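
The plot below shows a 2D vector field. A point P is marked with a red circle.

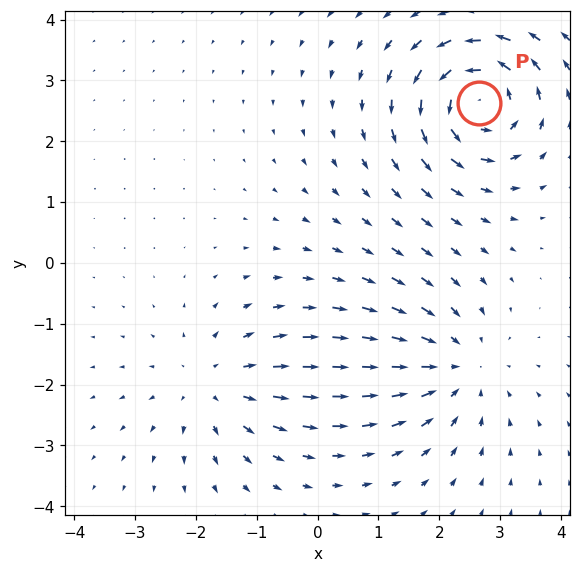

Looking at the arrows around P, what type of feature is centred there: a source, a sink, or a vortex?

At P (2.7, 2.6) the arrows circulate counterclockwise. Divergence ≈0, curl about +6 — near-zero divergence with nonzero curl is a vortex.

vortex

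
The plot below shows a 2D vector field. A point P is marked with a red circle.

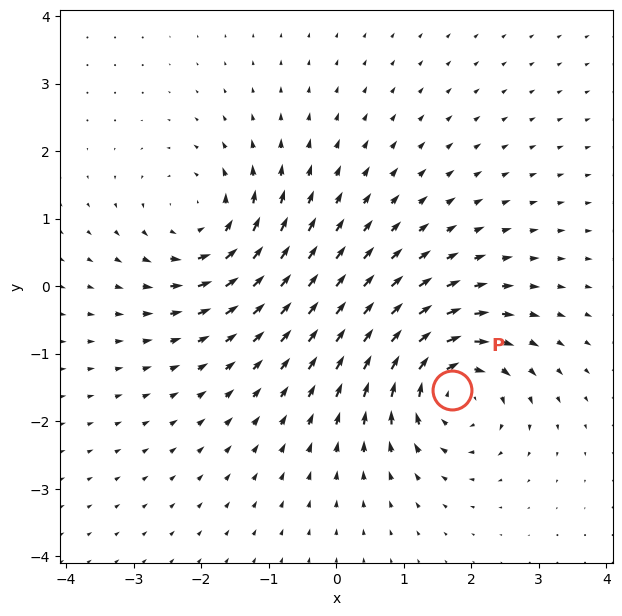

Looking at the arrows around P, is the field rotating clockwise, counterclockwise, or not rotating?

Near P at (1.7, -1.5) the arrows circulate clockwise. The curl (z-component) there is about -4; negative curl means clockwise rotation.

clockwise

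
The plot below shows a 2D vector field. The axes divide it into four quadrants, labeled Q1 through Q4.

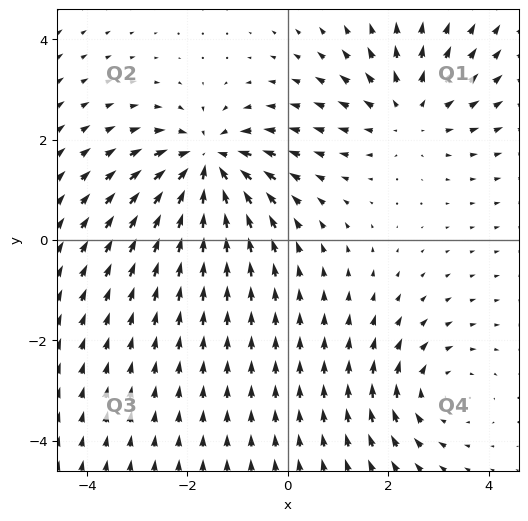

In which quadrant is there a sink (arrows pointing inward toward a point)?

The sink sits at approximately (-1.6, 1.5), which lies in quadrant Q2. The divergence there is about -4, negative as expected for a sink.

Q2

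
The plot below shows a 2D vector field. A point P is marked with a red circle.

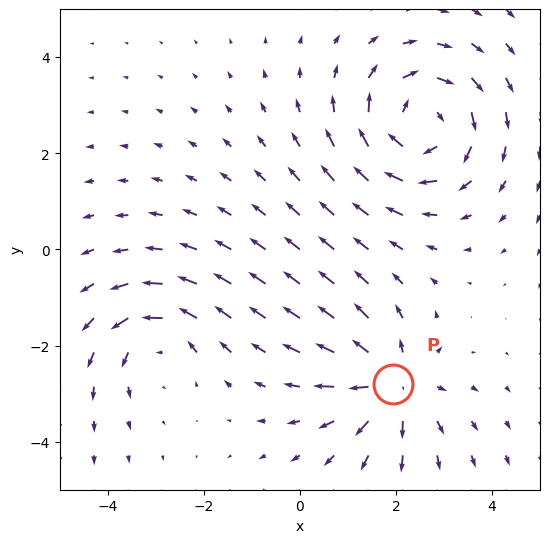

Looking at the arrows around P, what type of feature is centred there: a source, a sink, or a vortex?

source

At P (1.9, -2.8) the arrows spread outward. Divergence about +4, curl ≈0 — positive divergence with near-zero curl is a source.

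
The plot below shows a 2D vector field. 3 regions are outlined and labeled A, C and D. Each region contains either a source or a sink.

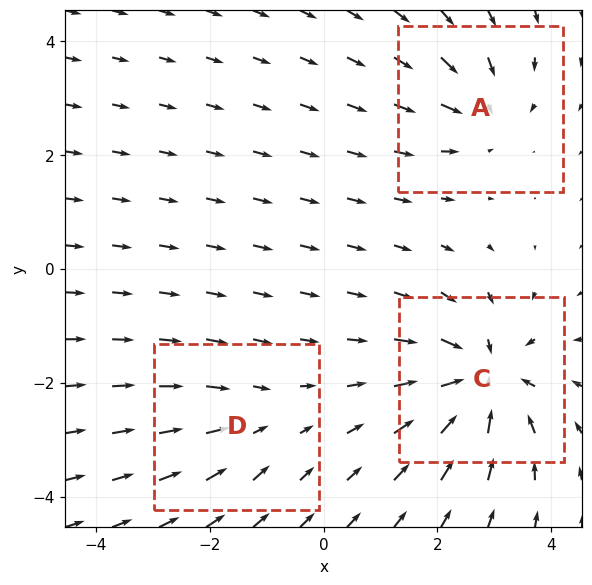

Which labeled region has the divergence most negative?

C

Divergence at each region's feature centre — A: about -4, C: about -6, D: about -2. Region C is most negative.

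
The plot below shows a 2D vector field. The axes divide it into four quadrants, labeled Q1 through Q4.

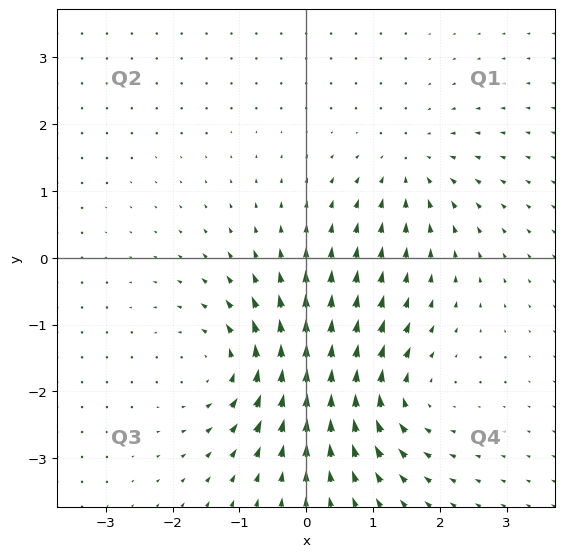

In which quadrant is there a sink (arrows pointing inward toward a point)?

Q1

The sink sits at approximately (1.6, 1.3), which lies in quadrant Q1. The divergence there is about -4, negative as expected for a sink.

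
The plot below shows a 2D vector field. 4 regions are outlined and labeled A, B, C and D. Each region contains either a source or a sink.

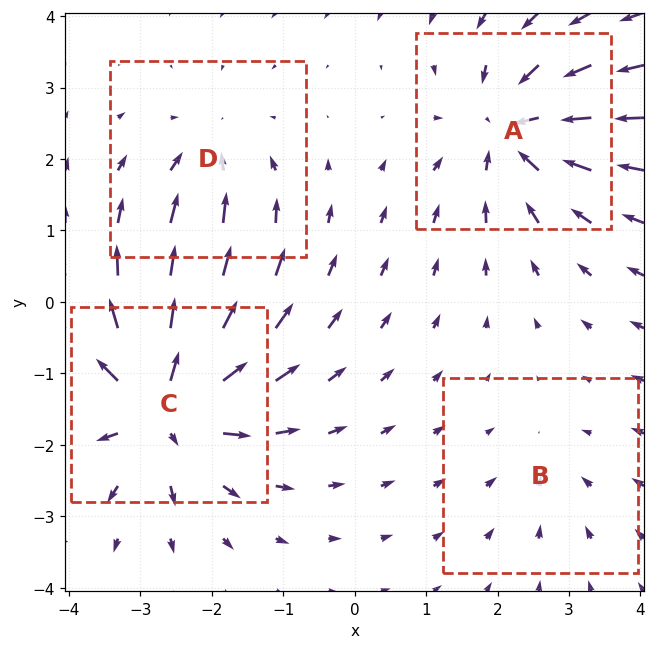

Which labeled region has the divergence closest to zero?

B

Divergence at each region's feature centre — A: about -6, B: about -2, C: about +7, D: about -4. Region B is closest to zero.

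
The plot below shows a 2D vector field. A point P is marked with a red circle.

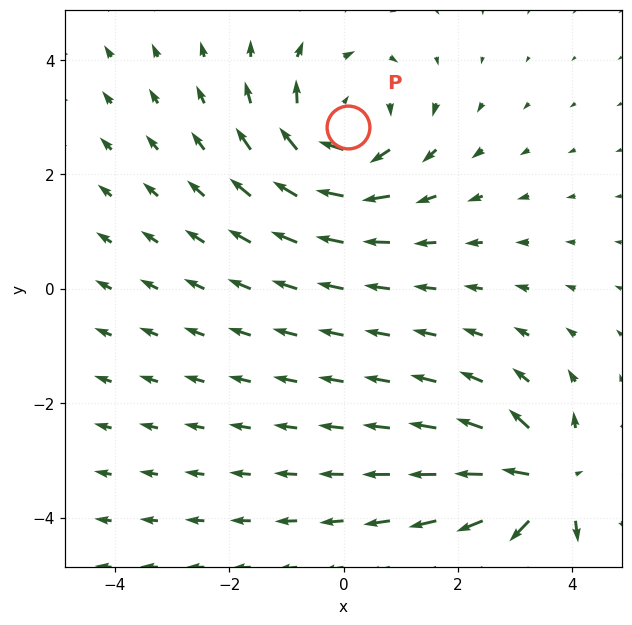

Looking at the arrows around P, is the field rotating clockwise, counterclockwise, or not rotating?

Near P at (0.1, 2.8) the arrows circulate clockwise. The curl (z-component) there is about -4; negative curl means clockwise rotation.

clockwise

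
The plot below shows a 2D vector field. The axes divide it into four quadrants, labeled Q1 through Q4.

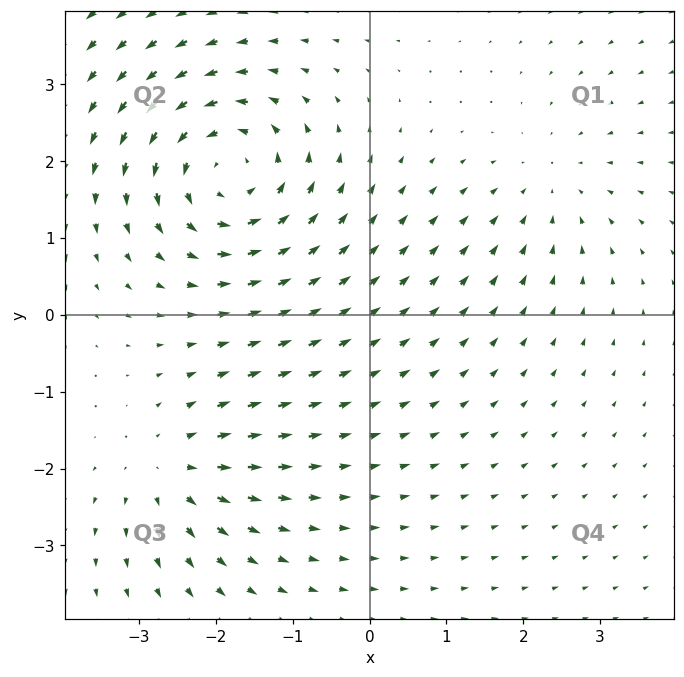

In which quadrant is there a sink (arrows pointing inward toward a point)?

The sink sits at approximately (2.4, 1.7), which lies in quadrant Q1. The divergence there is about -2, negative as expected for a sink.

Q1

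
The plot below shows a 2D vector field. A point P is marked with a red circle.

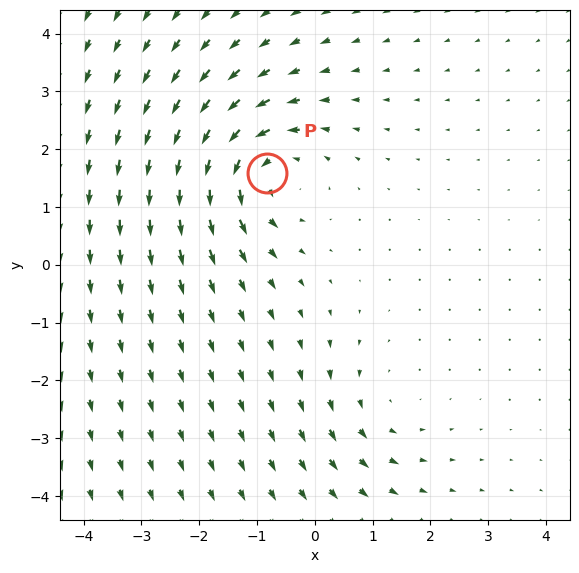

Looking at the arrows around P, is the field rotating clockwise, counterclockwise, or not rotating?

Near P at (-0.8, 1.6) the arrows circulate counterclockwise. The curl (z-component) there is about +5; positive curl means counterclockwise rotation.

counterclockwise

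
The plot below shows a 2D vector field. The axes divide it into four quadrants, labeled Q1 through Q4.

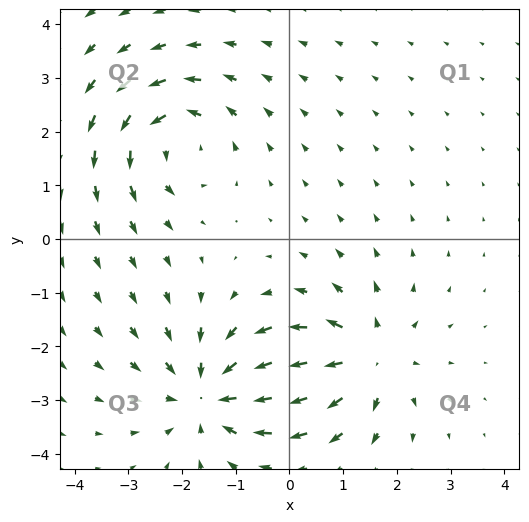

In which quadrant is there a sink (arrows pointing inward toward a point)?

Q3

The sink sits at approximately (-1.5, -2.9), which lies in quadrant Q3. The divergence there is about -5, negative as expected for a sink.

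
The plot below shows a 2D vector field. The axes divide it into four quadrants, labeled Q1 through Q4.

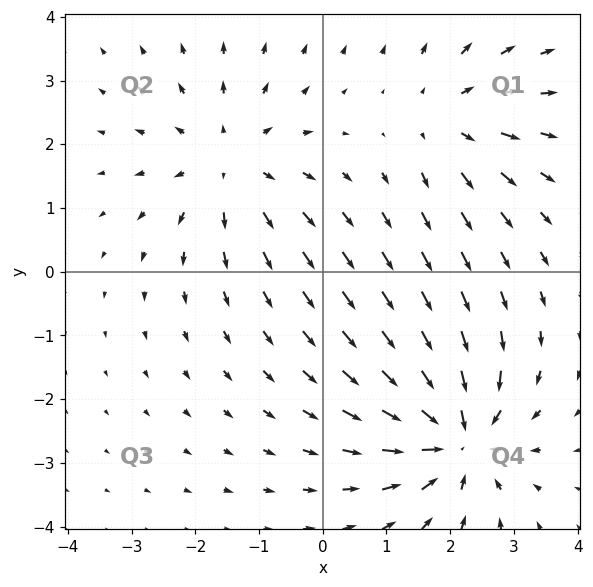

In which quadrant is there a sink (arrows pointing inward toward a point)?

The sink sits at approximately (2.1, -2.6), which lies in quadrant Q4. The divergence there is about -6, negative as expected for a sink.

Q4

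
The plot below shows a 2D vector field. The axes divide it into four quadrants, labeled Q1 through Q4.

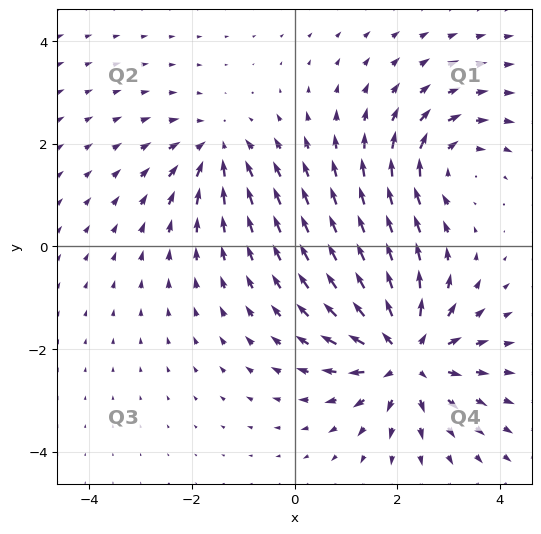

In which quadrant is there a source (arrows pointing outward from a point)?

Q4

The source sits at approximately (2.2, -2.1), which lies in quadrant Q4. The divergence there is about +5, positive as expected for a source.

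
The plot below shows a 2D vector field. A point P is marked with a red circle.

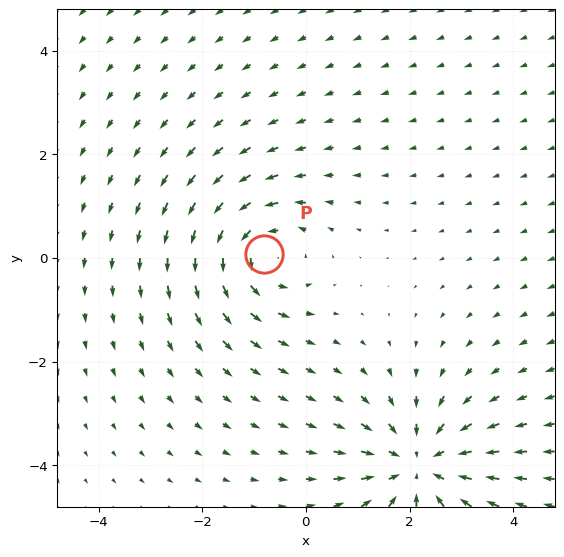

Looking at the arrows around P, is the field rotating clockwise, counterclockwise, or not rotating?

Near P at (-0.8, 0.1) the arrows circulate counterclockwise. The curl (z-component) there is about +4; positive curl means counterclockwise rotation.

counterclockwise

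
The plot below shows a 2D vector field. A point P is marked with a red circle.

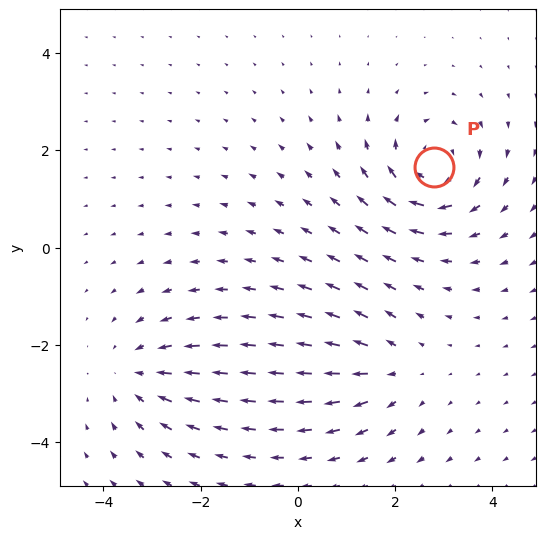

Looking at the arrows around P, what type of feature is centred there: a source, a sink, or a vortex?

At P (2.8, 1.7) the arrows circulate clockwise. Divergence ≈0, curl about -5 — near-zero divergence with nonzero curl is a vortex.

vortex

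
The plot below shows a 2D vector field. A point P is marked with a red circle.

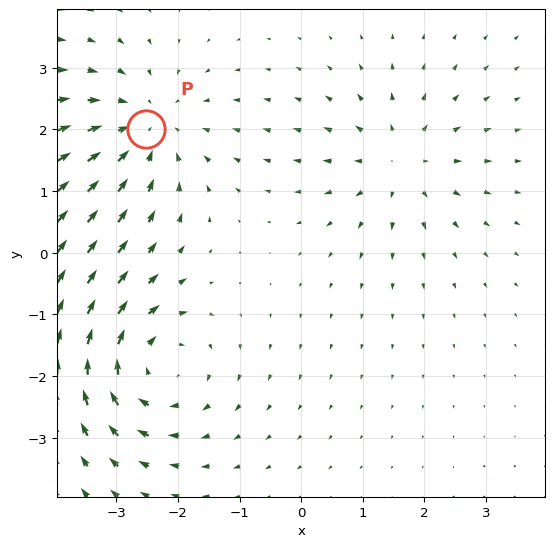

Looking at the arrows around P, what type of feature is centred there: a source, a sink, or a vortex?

At P (-2.5, 2.0) the arrows converge inward. Divergence about -4, curl ≈0 — negative divergence with near-zero curl is a sink.

sink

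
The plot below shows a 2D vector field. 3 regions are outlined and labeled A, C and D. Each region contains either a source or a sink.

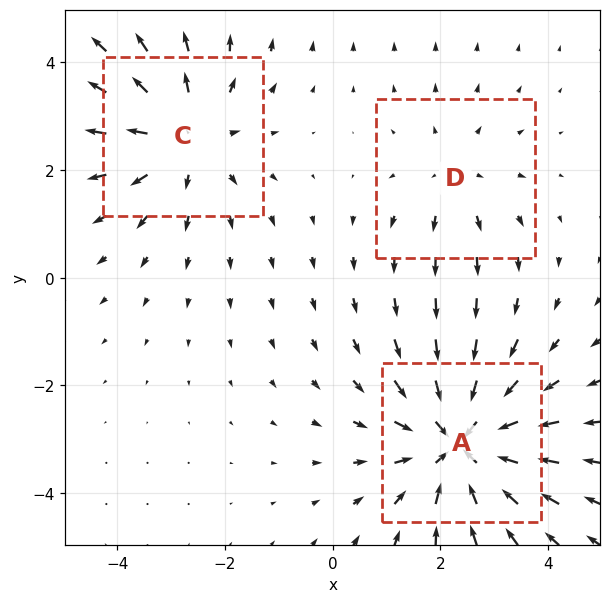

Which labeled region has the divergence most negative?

Divergence at each region's feature centre — A: about -4, C: about +3, D: about +2. Region A is most negative.

A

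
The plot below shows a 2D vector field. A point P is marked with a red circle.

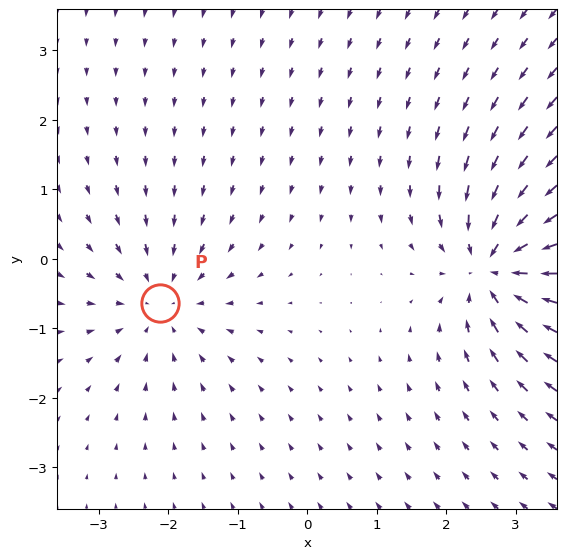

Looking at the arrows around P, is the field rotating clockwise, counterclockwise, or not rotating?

not rotating

Near P at (-2.1, -0.6) the arrows show no circulation. The curl there is ≈0.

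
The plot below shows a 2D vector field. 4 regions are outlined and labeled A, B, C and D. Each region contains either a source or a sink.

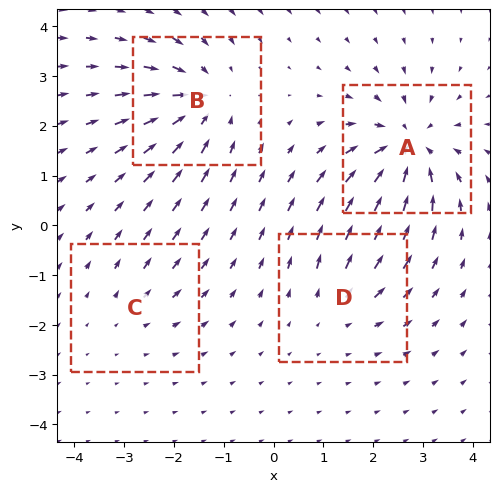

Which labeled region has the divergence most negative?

A

Divergence at each region's feature centre — A: about -7, B: about -5, C: about +2, D: about +3. Region A is most negative.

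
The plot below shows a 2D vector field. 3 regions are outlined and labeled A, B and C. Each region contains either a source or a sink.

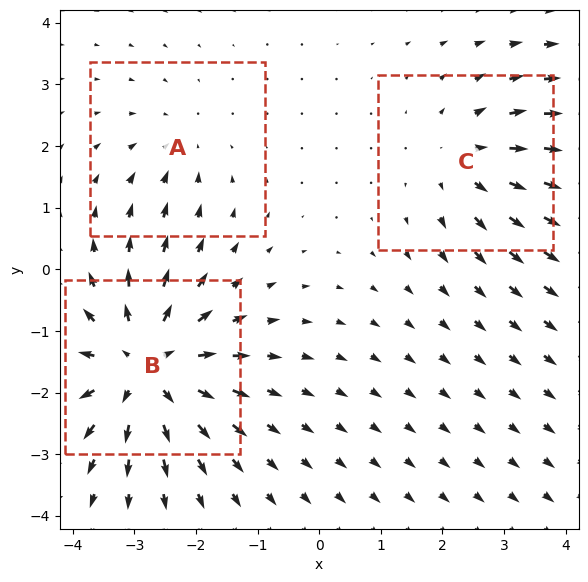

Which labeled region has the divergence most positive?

Divergence at each region's feature centre — A: about -2, B: about +5, C: about +3. Region B is most positive.

B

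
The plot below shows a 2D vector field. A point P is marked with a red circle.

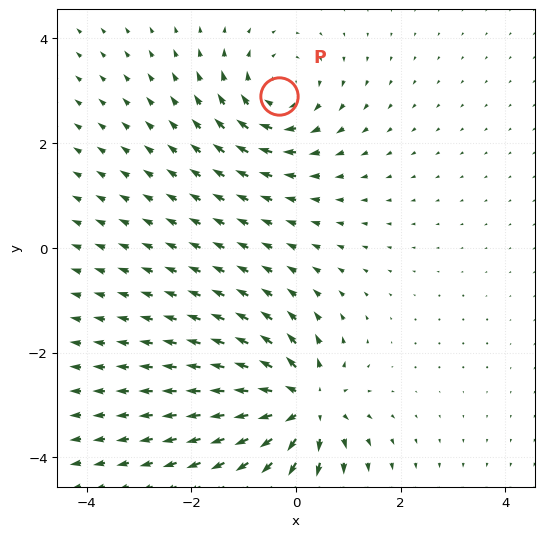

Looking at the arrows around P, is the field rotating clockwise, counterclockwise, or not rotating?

clockwise

Near P at (-0.3, 2.9) the arrows circulate clockwise. The curl (z-component) there is about -4; negative curl means clockwise rotation.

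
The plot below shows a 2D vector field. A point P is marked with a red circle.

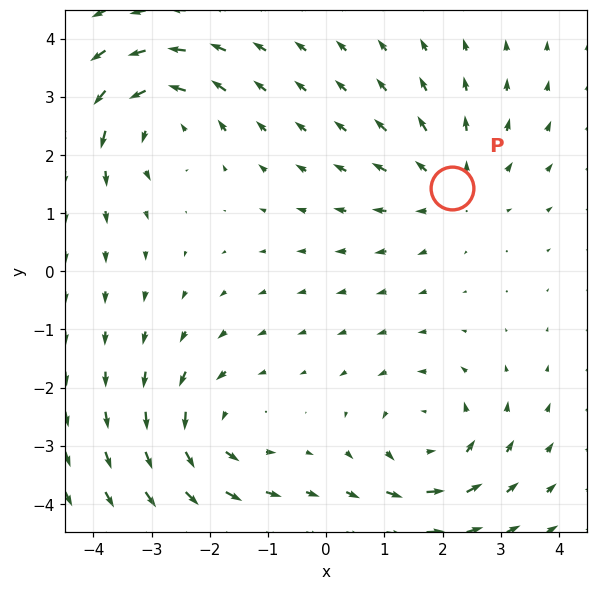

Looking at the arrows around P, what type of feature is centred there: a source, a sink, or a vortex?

source

At P (2.2, 1.4) the arrows spread outward. Divergence about +3, curl ≈0 — positive divergence with near-zero curl is a source.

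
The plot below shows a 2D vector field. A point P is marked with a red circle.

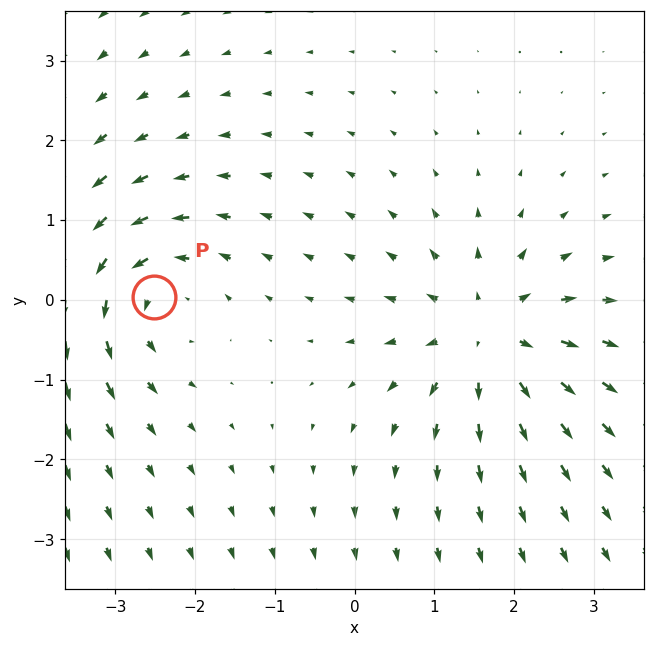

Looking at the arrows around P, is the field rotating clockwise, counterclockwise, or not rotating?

counterclockwise

Near P at (-2.5, 0.0) the arrows circulate counterclockwise. The curl (z-component) there is about +3; positive curl means counterclockwise rotation.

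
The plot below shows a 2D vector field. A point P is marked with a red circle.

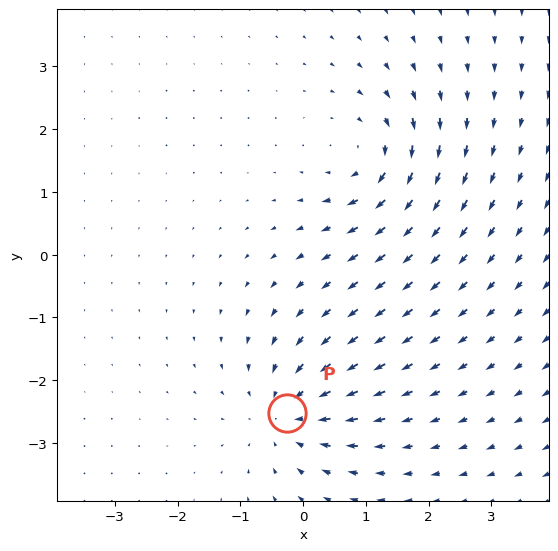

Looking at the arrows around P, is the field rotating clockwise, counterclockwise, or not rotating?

Near P at (-0.3, -2.5) the arrows show no circulation. The curl there is ≈0.

not rotating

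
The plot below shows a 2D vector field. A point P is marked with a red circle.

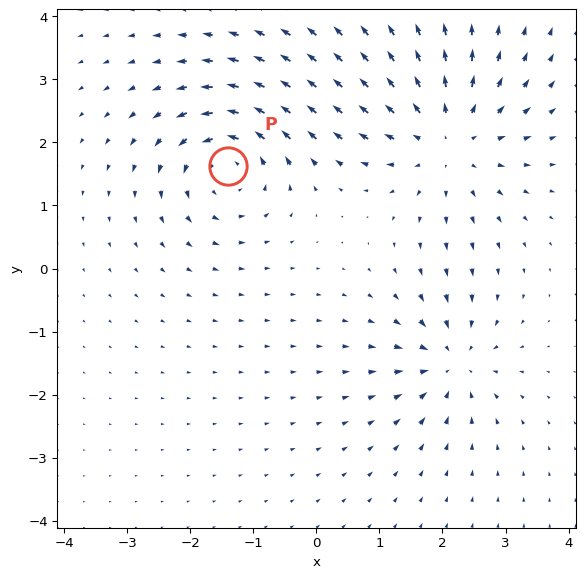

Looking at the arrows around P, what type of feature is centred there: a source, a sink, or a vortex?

At P (-1.4, 1.6) the arrows circulate counterclockwise. Divergence ≈0, curl about +5 — near-zero divergence with nonzero curl is a vortex.

vortex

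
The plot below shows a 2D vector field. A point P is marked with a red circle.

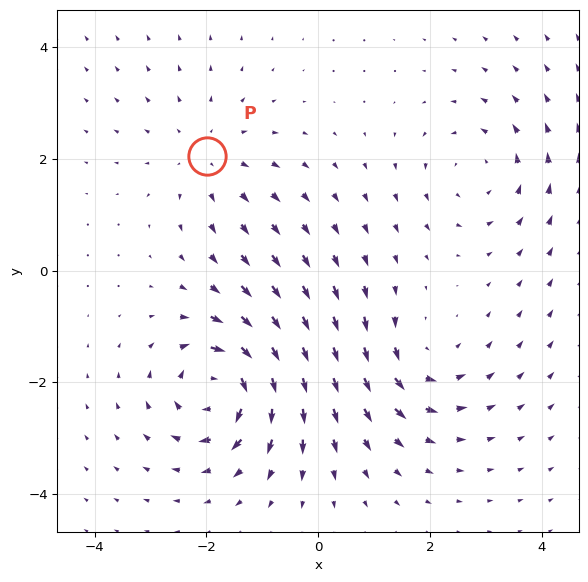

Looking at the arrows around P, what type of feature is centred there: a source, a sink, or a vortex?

source

At P (-2.0, 2.1) the arrows spread outward. Divergence about +3, curl ≈0 — positive divergence with near-zero curl is a source.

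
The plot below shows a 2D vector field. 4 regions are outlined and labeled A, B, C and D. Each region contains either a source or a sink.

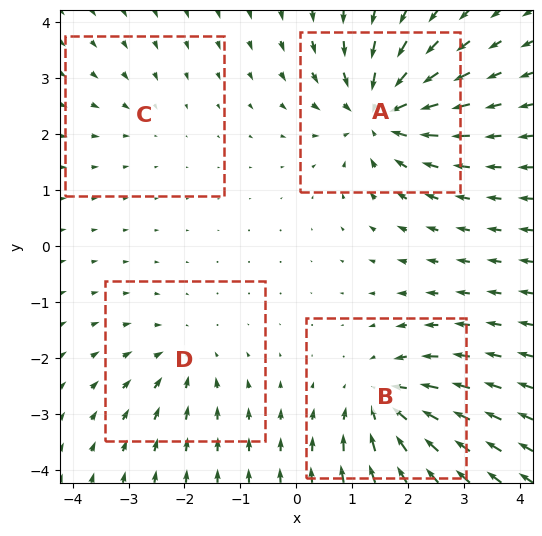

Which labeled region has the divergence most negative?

A

Divergence at each region's feature centre — A: about -7, B: about -6, C: about -2, D: about -4. Region A is most negative.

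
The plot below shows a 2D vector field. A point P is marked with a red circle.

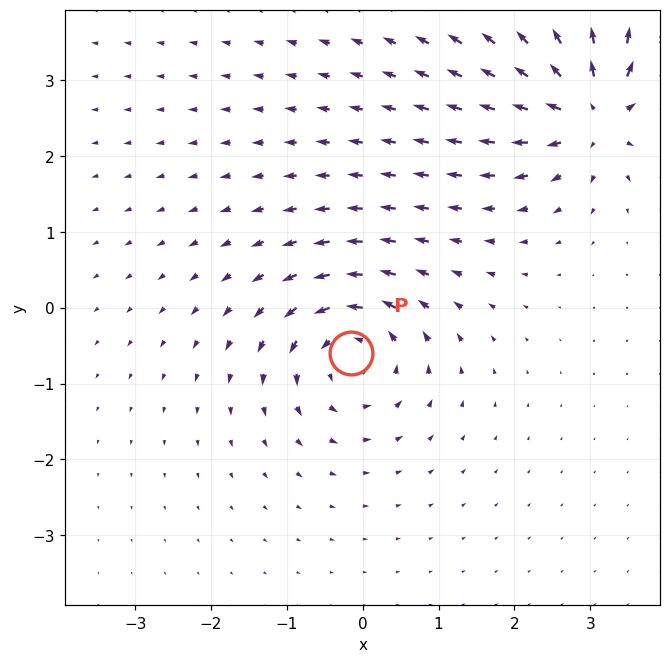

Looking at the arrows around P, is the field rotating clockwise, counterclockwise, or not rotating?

counterclockwise

Near P at (-0.1, -0.6) the arrows circulate counterclockwise. The curl (z-component) there is about +5; positive curl means counterclockwise rotation.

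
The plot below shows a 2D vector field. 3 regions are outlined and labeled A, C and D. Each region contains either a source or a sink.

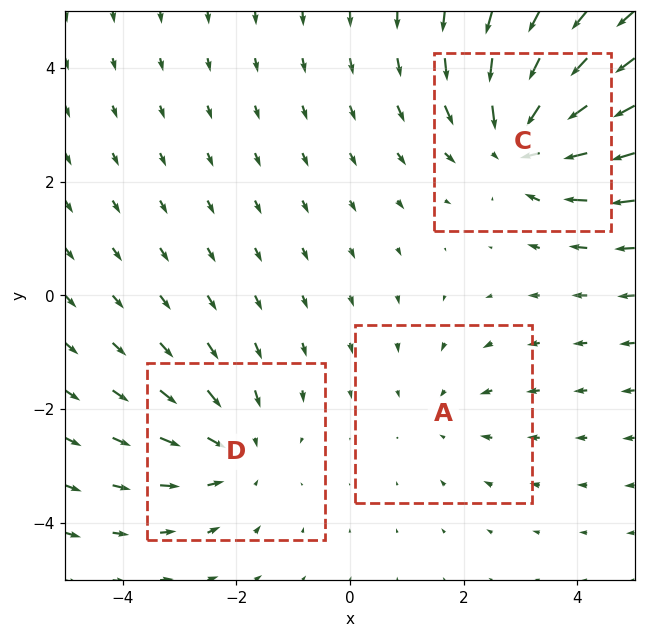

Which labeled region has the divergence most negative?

C

Divergence at each region's feature centre — A: about -2, C: about -4, D: about -3. Region C is most negative.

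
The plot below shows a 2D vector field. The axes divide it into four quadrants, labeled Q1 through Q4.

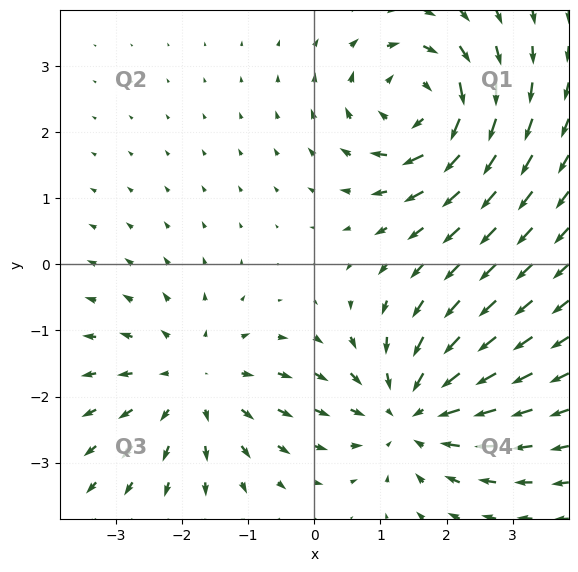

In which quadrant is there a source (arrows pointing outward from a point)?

Q3

The source sits at approximately (-1.8, -1.8), which lies in quadrant Q3. The divergence there is about +3, positive as expected for a source.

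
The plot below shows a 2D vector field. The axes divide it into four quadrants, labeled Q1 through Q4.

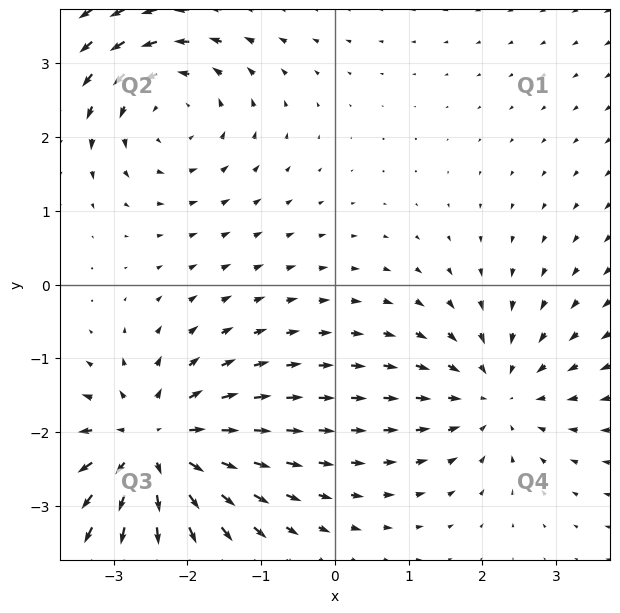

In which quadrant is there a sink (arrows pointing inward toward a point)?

Q4

The sink sits at approximately (2.2, -1.5), which lies in quadrant Q4. The divergence there is about -3, negative as expected for a sink.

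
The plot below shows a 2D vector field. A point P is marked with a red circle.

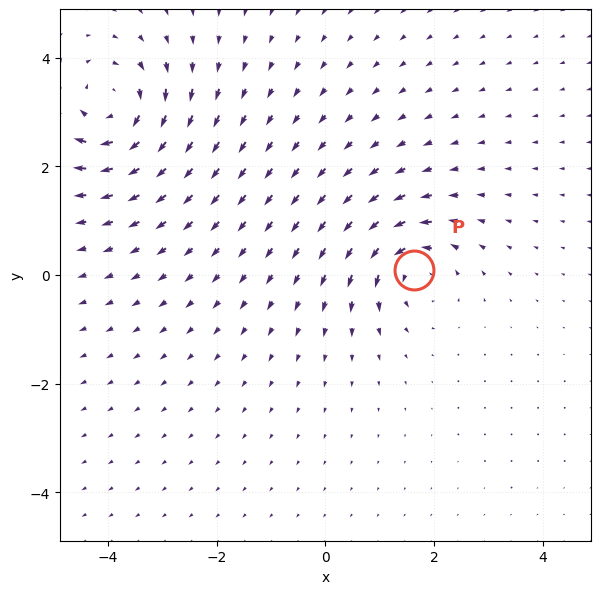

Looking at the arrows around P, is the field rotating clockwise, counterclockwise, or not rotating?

Near P at (1.6, 0.1) the arrows circulate counterclockwise. The curl (z-component) there is about +6; positive curl means counterclockwise rotation.

counterclockwise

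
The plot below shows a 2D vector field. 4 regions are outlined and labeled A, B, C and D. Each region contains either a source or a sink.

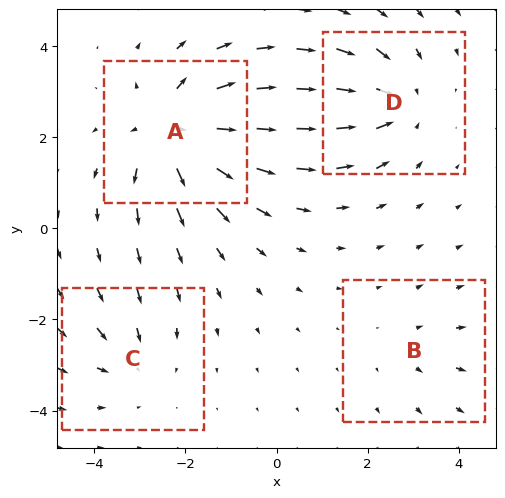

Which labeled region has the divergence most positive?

A

Divergence at each region's feature centre — A: about +6, B: about +2, C: about -3, D: about -4. Region A is most positive.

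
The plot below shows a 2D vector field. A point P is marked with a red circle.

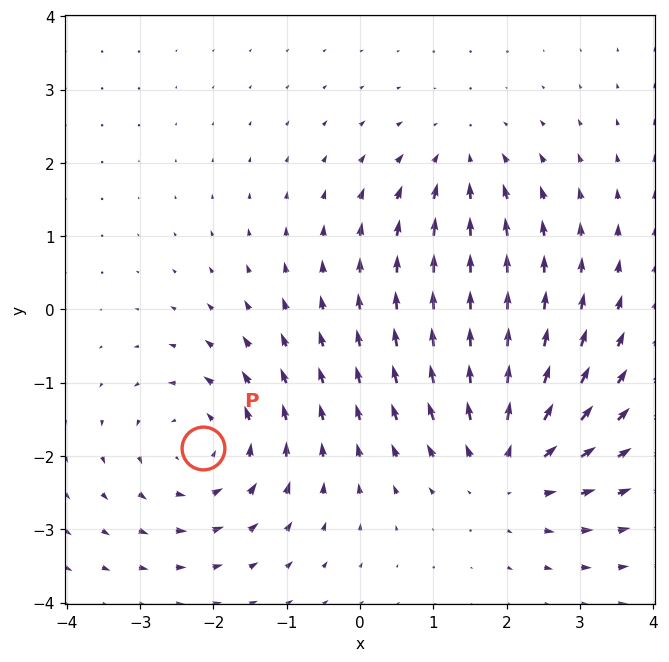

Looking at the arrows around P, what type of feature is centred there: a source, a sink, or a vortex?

At P (-2.1, -1.9) the arrows circulate counterclockwise. Divergence ≈0, curl about +4 — near-zero divergence with nonzero curl is a vortex.

vortex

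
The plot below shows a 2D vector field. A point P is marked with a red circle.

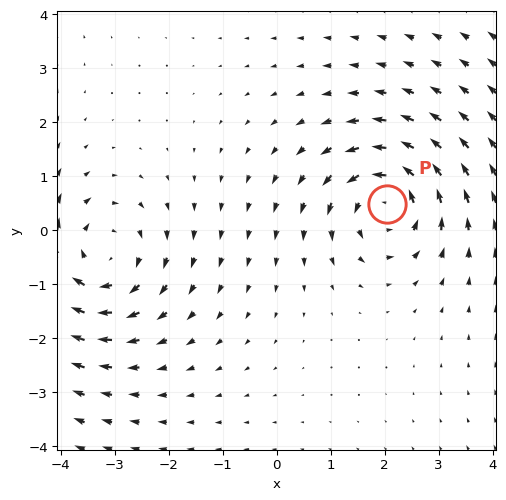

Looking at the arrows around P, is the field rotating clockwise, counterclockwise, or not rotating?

Near P at (2.1, 0.5) the arrows circulate counterclockwise. The curl (z-component) there is about +5; positive curl means counterclockwise rotation.

counterclockwise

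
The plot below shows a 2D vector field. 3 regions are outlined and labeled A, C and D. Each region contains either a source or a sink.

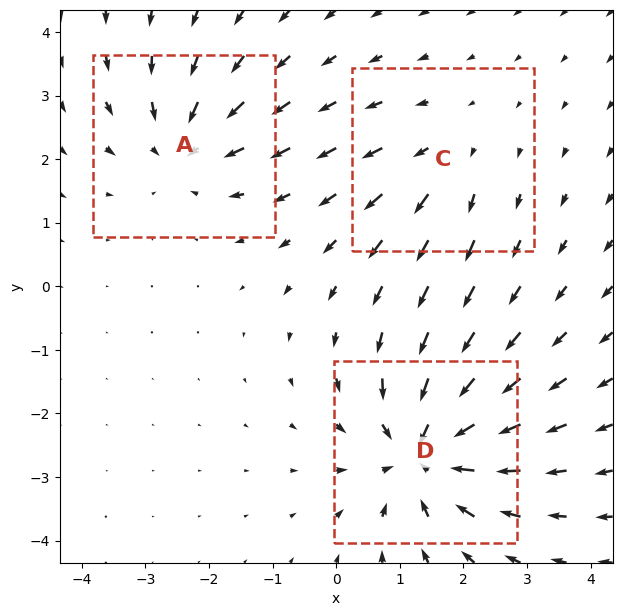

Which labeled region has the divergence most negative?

D

Divergence at each region's feature centre — A: about -3, C: about +2, D: about -5. Region D is most negative.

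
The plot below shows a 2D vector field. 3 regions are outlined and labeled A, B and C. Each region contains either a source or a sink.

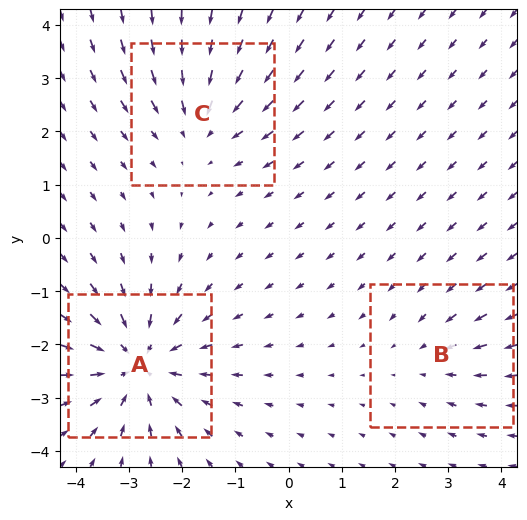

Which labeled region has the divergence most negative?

Divergence at each region's feature centre — A: about -5, B: about -2, C: about -3. Region A is most negative.

A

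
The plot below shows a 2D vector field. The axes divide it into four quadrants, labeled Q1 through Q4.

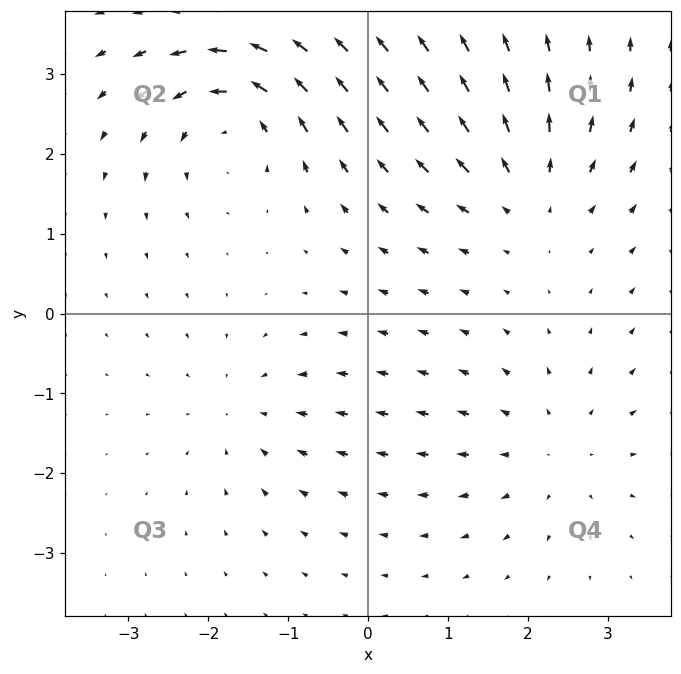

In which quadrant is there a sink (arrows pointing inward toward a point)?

Q3

The sink sits at approximately (-1.5, -1.2), which lies in quadrant Q3. The divergence there is about -3, negative as expected for a sink.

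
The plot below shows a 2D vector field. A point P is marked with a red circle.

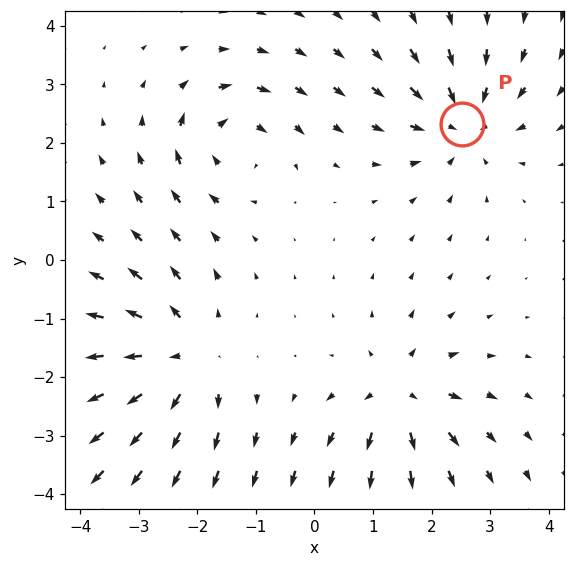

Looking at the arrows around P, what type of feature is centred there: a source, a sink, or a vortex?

sink

At P (2.5, 2.3) the arrows converge inward. Divergence about -5, curl ≈0 — negative divergence with near-zero curl is a sink.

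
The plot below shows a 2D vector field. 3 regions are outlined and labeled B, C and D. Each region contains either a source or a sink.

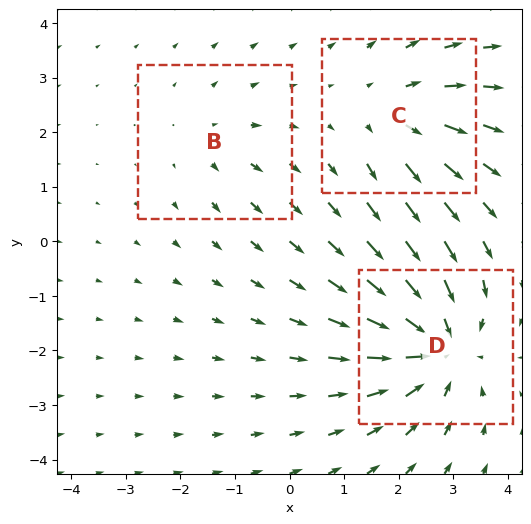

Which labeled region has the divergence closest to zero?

B

Divergence at each region's feature centre — B: about +2, C: about +3, D: about -5. Region B is closest to zero.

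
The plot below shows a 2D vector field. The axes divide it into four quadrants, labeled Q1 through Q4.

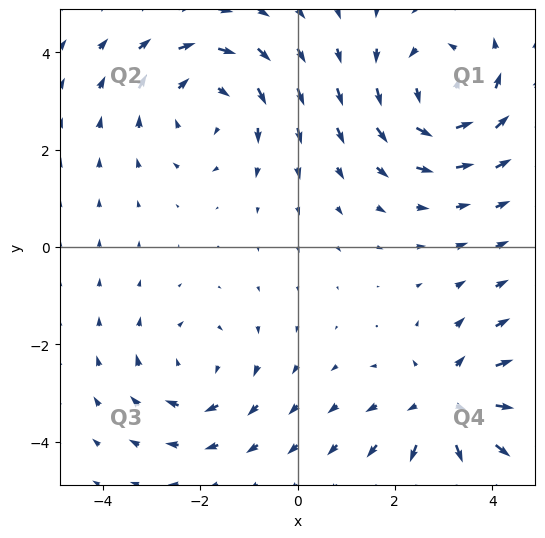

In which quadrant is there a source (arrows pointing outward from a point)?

Q4

The source sits at approximately (3.1, -3.3), which lies in quadrant Q4. The divergence there is about +4, positive as expected for a source.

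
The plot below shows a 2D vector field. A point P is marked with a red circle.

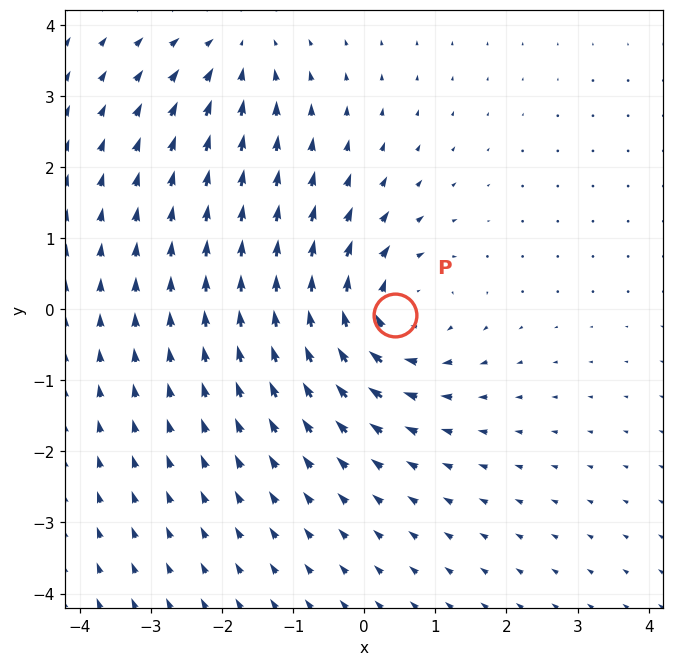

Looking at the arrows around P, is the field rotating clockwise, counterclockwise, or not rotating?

clockwise

Near P at (0.4, -0.1) the arrows circulate clockwise. The curl (z-component) there is about -5; negative curl means clockwise rotation.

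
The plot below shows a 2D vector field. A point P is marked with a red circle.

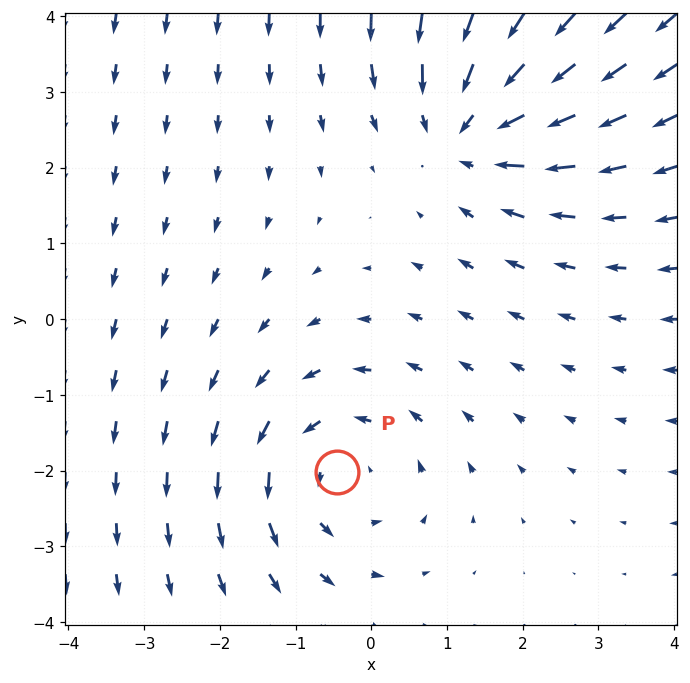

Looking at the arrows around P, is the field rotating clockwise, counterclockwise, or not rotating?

counterclockwise

Near P at (-0.4, -2.0) the arrows circulate counterclockwise. The curl (z-component) there is about +2; positive curl means counterclockwise rotation.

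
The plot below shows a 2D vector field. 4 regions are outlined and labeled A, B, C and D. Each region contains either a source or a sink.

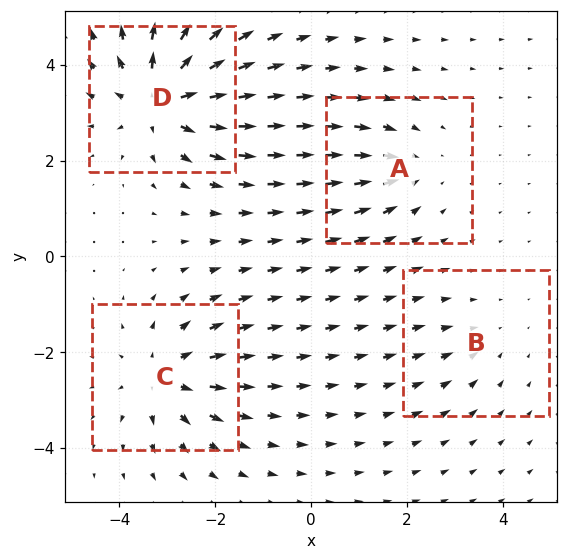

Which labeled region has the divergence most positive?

D

Divergence at each region's feature centre — A: about -3, B: about -2, C: about +5, D: about +6. Region D is most positive.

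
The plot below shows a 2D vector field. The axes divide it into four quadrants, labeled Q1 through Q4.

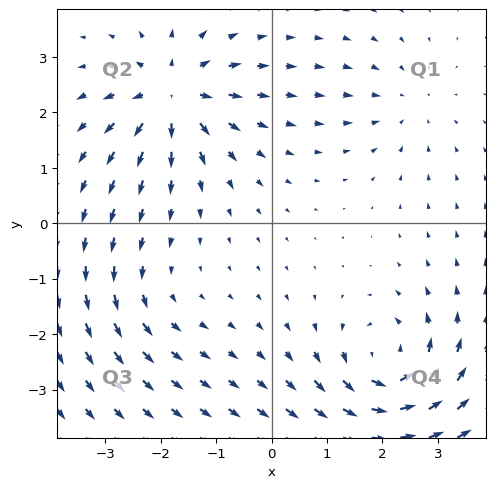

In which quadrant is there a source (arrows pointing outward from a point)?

Q2

The source sits at approximately (-1.8, 2.3), which lies in quadrant Q2. The divergence there is about +6, positive as expected for a source.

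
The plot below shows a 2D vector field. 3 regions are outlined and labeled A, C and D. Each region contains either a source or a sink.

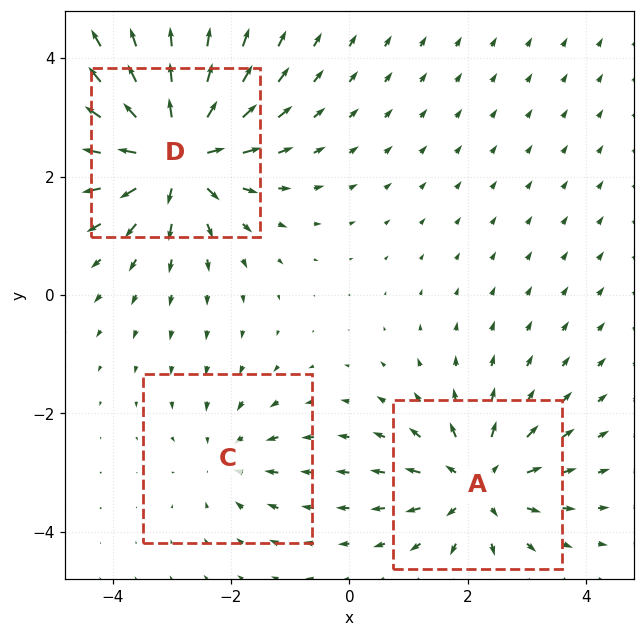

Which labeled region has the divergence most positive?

D

Divergence at each region's feature centre — A: about +4, C: about -2, D: about +6. Region D is most positive.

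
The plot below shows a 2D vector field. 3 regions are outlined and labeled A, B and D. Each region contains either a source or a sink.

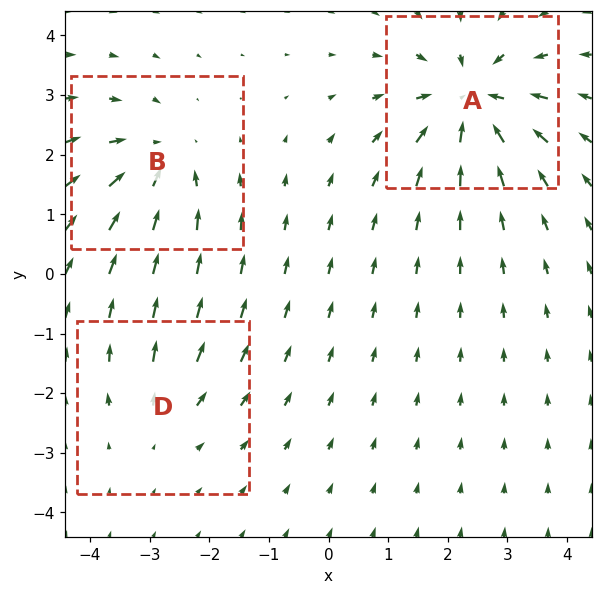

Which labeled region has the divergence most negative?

Divergence at each region's feature centre — A: about -5, B: about -3, D: about +2. Region A is most negative.

A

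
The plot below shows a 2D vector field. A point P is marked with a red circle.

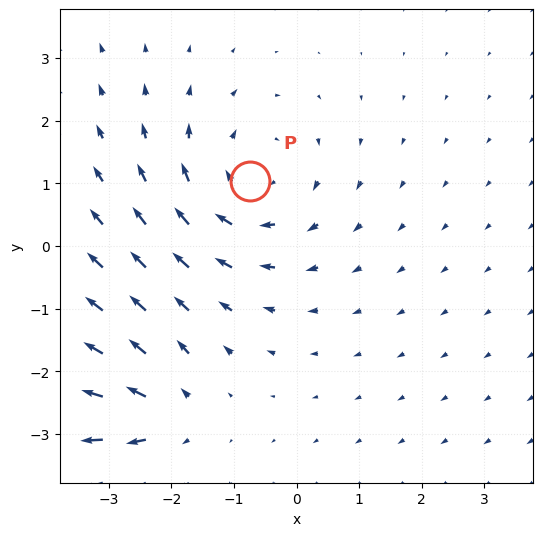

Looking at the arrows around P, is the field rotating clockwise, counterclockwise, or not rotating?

Near P at (-0.7, 1.0) the arrows circulate clockwise. The curl (z-component) there is about -3; negative curl means clockwise rotation.

clockwise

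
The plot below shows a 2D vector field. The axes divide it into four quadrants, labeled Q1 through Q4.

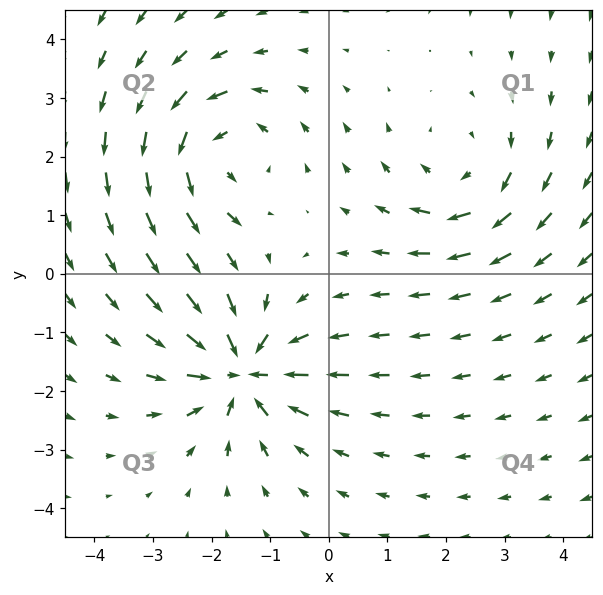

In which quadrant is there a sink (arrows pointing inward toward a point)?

Q3

The sink sits at approximately (-1.5, -1.7), which lies in quadrant Q3. The divergence there is about -6, negative as expected for a sink.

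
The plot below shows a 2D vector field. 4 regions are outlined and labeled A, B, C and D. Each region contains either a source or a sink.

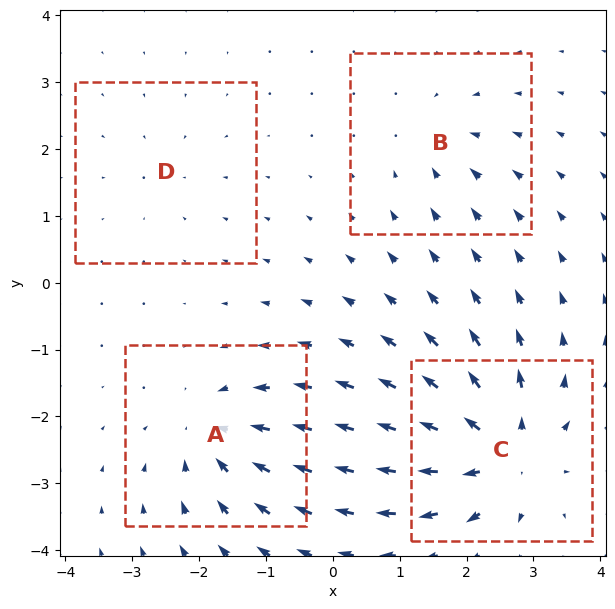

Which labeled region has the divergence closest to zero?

Divergence at each region's feature centre — A: about -6, B: about -3, C: about +8, D: about -2. Region D is closest to zero.

D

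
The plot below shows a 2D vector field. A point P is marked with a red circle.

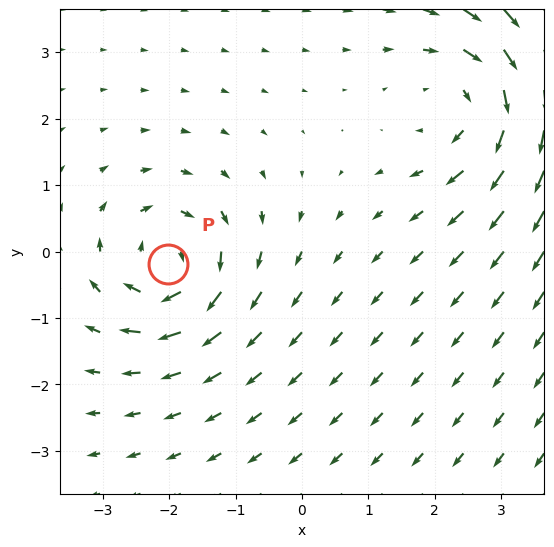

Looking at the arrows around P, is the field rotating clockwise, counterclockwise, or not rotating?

clockwise

Near P at (-2.0, -0.2) the arrows circulate clockwise. The curl (z-component) there is about -6; negative curl means clockwise rotation.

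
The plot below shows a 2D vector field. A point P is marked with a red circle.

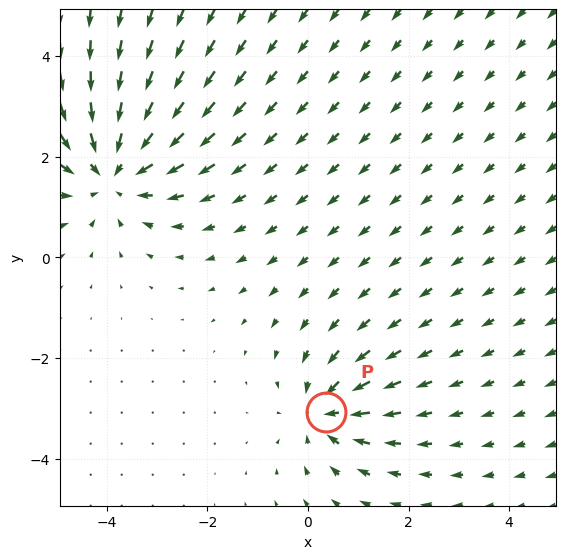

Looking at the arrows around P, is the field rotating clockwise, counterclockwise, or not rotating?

Near P at (0.4, -3.1) the arrows show no circulation. The curl there is ≈0.

not rotating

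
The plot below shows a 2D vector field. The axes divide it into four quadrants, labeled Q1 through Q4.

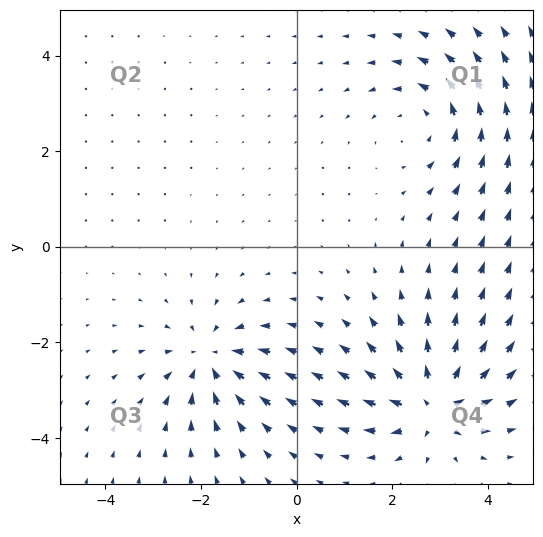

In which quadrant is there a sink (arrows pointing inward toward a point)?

Q3

The sink sits at approximately (-1.8, -2.4), which lies in quadrant Q3. The divergence there is about -4, negative as expected for a sink.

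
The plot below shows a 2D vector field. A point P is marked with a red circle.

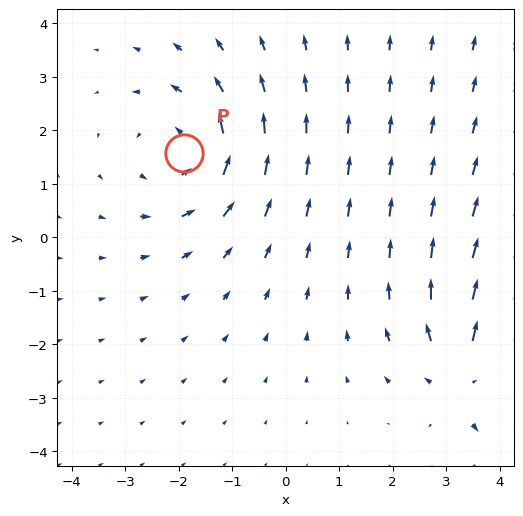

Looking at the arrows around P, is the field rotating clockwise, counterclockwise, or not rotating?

Near P at (-1.9, 1.6) the arrows circulate counterclockwise. The curl (z-component) there is about +3; positive curl means counterclockwise rotation.

counterclockwise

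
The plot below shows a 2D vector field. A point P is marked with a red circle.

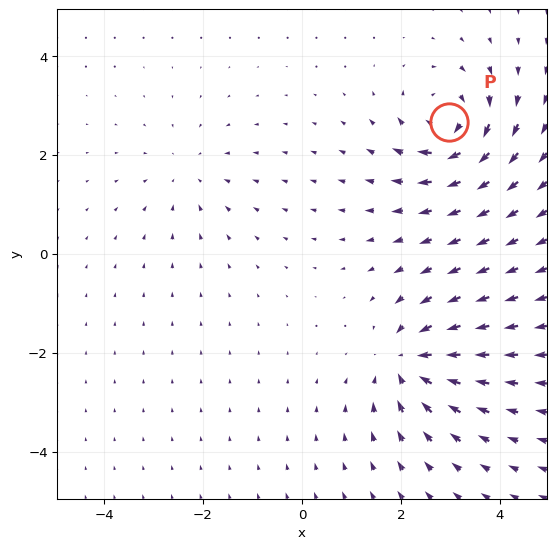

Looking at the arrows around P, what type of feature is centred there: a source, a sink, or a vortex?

vortex

At P (3.0, 2.7) the arrows circulate clockwise. Divergence ≈0, curl about -7 — near-zero divergence with nonzero curl is a vortex.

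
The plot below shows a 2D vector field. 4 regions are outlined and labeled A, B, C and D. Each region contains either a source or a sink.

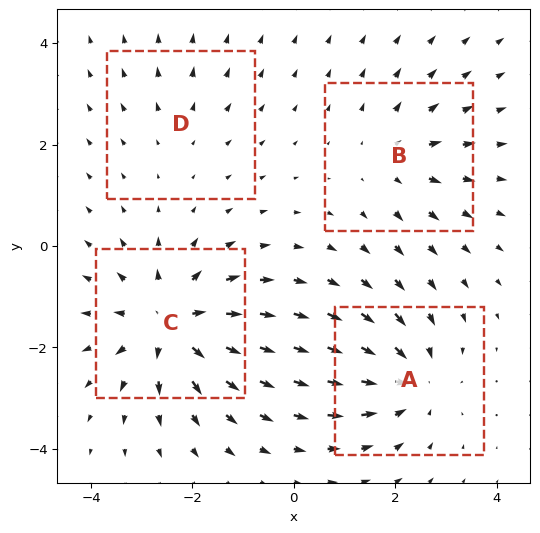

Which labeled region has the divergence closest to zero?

D

Divergence at each region's feature centre — A: about -5, B: about +3, C: about +6, D: about +2. Region D is closest to zero.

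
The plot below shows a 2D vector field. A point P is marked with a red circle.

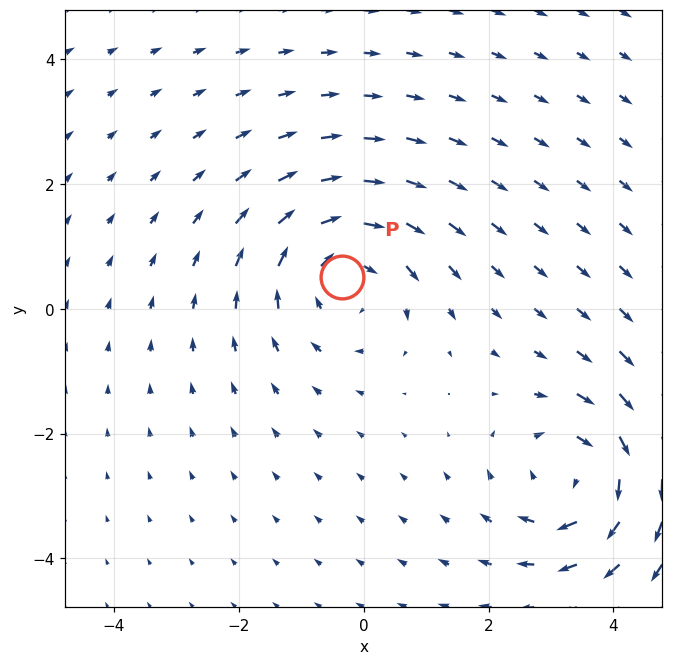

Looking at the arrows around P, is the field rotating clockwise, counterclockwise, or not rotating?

clockwise

Near P at (-0.3, 0.5) the arrows circulate clockwise. The curl (z-component) there is about -4; negative curl means clockwise rotation.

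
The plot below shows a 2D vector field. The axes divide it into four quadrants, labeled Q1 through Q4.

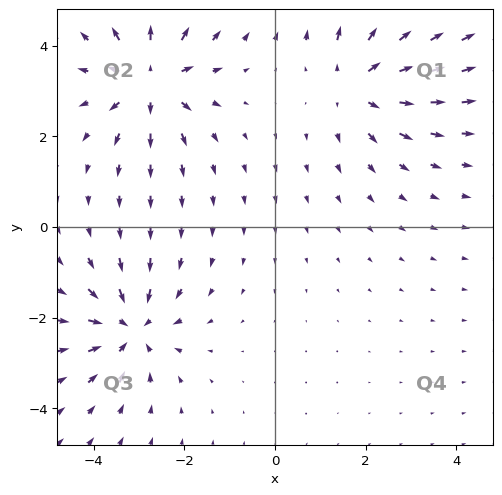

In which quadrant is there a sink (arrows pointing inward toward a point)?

Q3

The sink sits at approximately (-3.2, -2.2), which lies in quadrant Q3. The divergence there is about -5, negative as expected for a sink.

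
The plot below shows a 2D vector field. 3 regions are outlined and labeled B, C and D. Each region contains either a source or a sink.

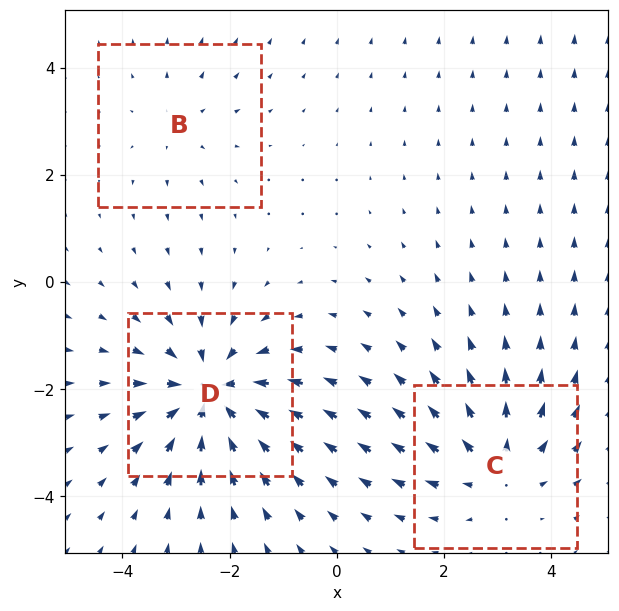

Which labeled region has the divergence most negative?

Divergence at each region's feature centre — B: about +2, C: about +3, D: about -5. Region D is most negative.

D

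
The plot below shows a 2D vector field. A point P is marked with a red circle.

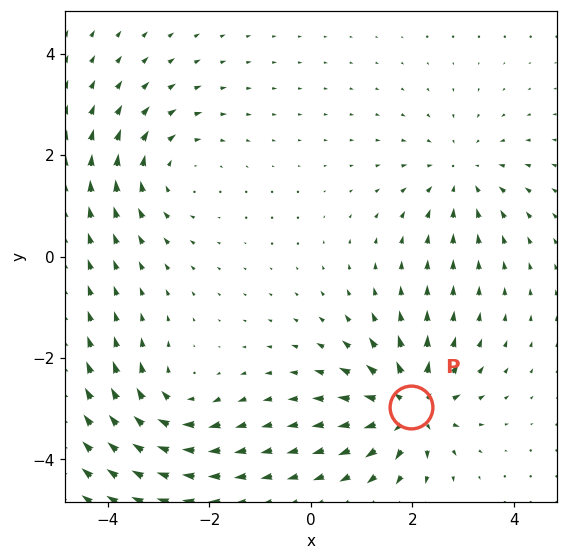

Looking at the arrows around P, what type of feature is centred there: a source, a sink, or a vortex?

source

At P (2.0, -3.0) the arrows spread outward. Divergence about +7, curl ≈0 — positive divergence with near-zero curl is a source.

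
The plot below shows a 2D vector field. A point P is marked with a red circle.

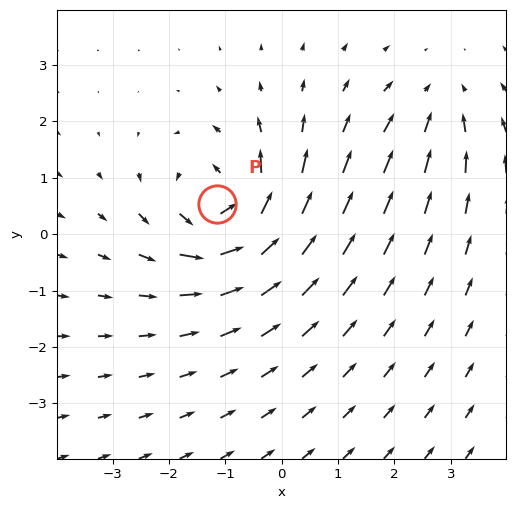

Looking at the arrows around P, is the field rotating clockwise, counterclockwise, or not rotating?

counterclockwise

Near P at (-1.2, 0.5) the arrows circulate counterclockwise. The curl (z-component) there is about +6; positive curl means counterclockwise rotation.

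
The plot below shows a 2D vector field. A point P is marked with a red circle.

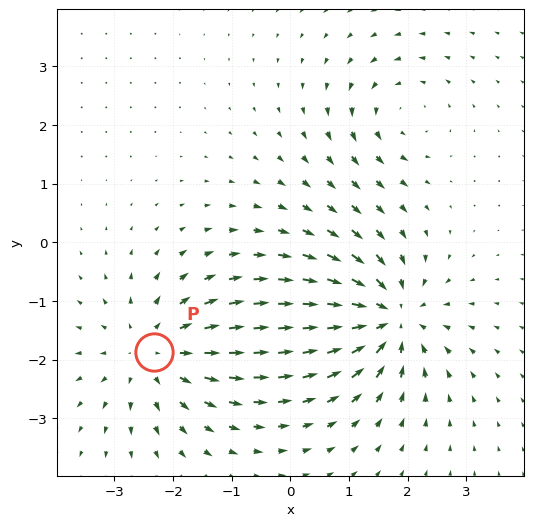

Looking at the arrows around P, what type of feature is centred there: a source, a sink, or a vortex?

At P (-2.3, -1.9) the arrows spread outward. Divergence about +4, curl ≈0 — positive divergence with near-zero curl is a source.

source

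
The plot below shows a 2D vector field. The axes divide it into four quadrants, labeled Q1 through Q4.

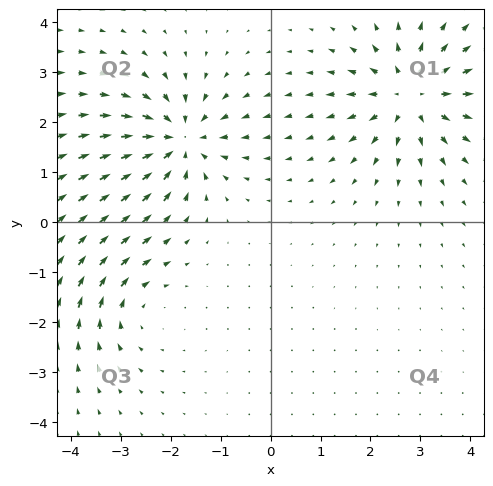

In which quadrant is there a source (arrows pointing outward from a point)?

Q1

The source sits at approximately (2.8, 2.6), which lies in quadrant Q1. The divergence there is about +6, positive as expected for a source.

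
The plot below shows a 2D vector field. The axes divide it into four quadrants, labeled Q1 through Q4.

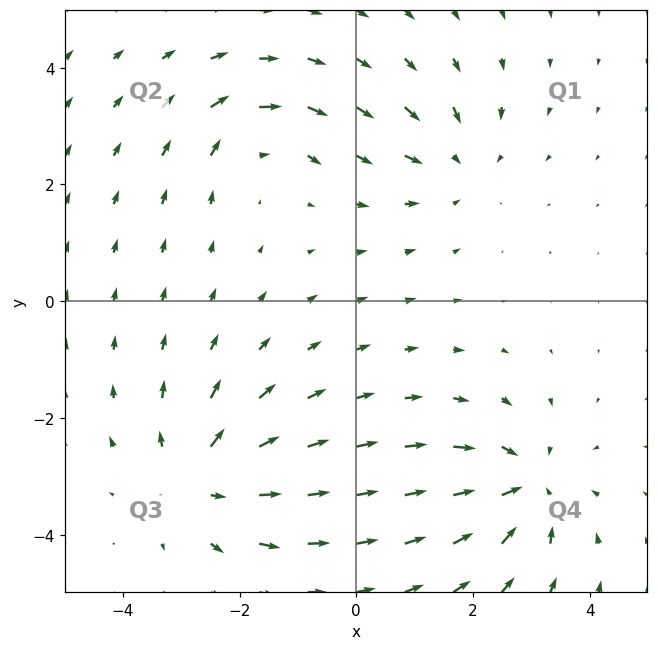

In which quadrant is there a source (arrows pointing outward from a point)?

Q3

The source sits at approximately (-2.7, -3.1), which lies in quadrant Q3. The divergence there is about +4, positive as expected for a source.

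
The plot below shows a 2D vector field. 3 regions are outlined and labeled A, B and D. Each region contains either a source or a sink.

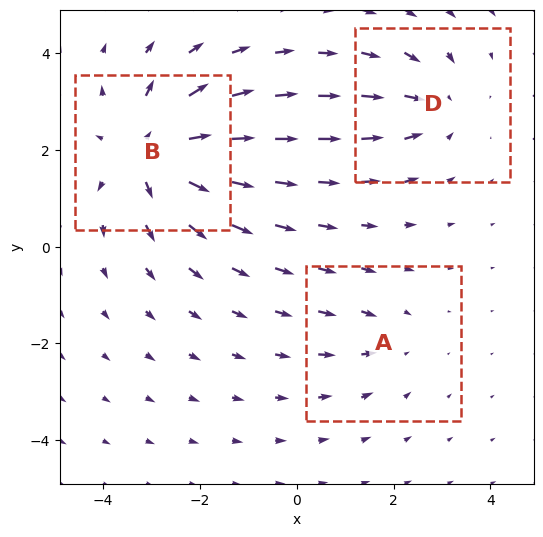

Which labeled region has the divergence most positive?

B

Divergence at each region's feature centre — A: about -2, B: about +5, D: about -3. Region B is most positive.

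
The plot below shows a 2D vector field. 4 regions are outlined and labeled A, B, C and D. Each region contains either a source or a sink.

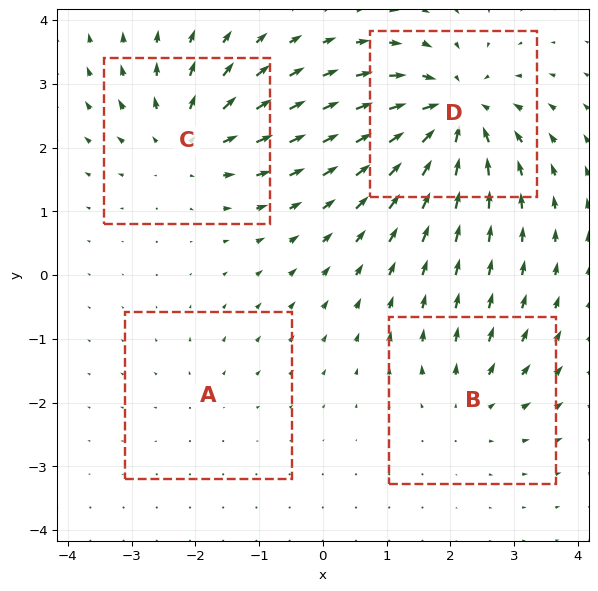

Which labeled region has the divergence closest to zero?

Divergence at each region's feature centre — A: about +2, B: about +4, C: about +6, D: about -8. Region A is closest to zero.

A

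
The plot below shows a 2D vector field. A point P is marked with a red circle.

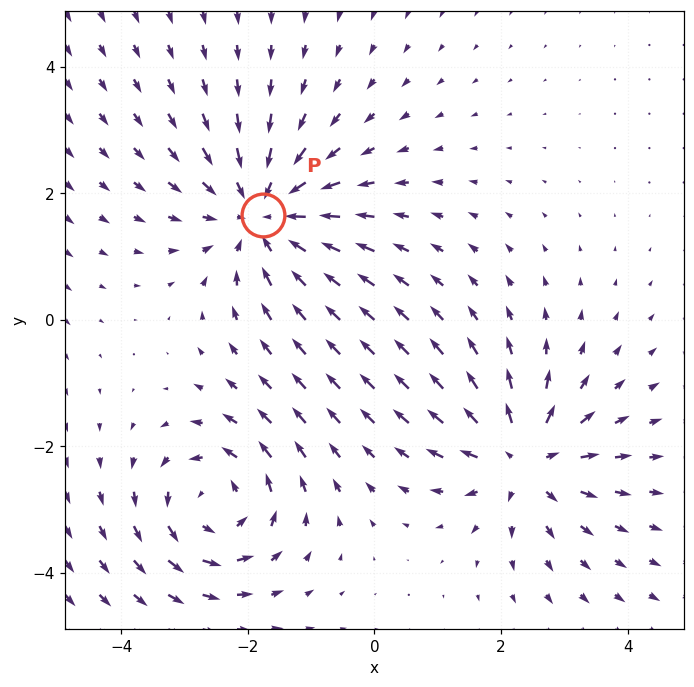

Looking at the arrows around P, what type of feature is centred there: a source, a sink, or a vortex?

At P (-1.8, 1.7) the arrows converge inward. Divergence about -4, curl ≈0 — negative divergence with near-zero curl is a sink.

sink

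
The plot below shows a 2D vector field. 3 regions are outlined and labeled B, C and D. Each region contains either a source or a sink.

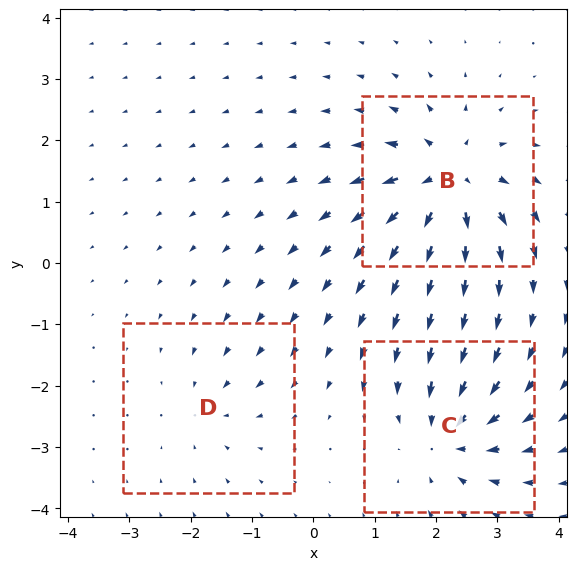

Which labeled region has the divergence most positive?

Divergence at each region's feature centre — B: about +6, C: about -4, D: about -2. Region B is most positive.

B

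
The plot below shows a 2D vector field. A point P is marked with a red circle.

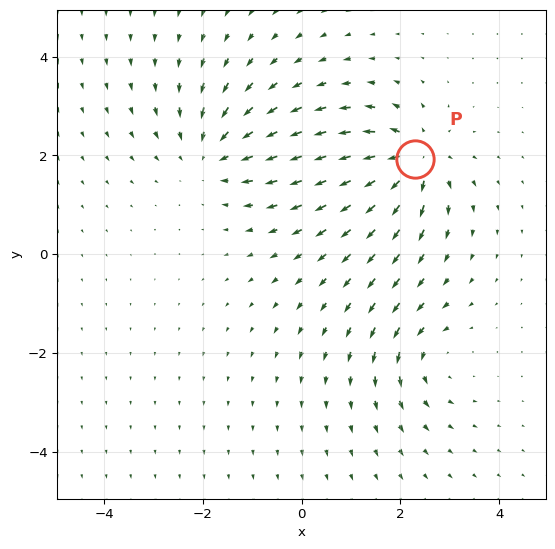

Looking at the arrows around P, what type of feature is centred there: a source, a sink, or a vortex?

source

At P (2.3, 1.9) the arrows spread outward. Divergence about +7, curl ≈0 — positive divergence with near-zero curl is a source.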